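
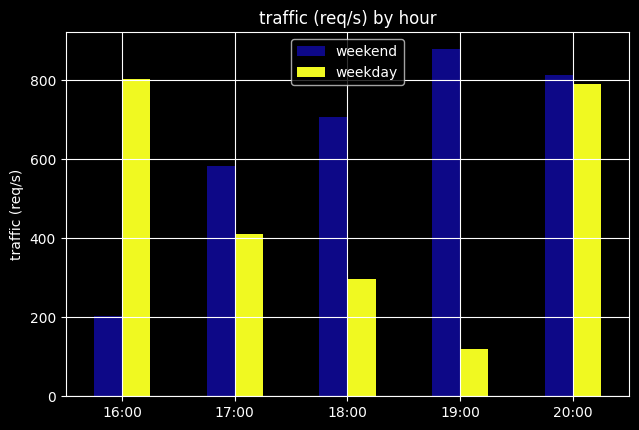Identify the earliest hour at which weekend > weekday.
17:00

16:00: weekend ≈ 200 vs weekday ≈ 800 (not yet); 17:00: weekend ≈ 600 vs weekday ≈ 400 (first crossover).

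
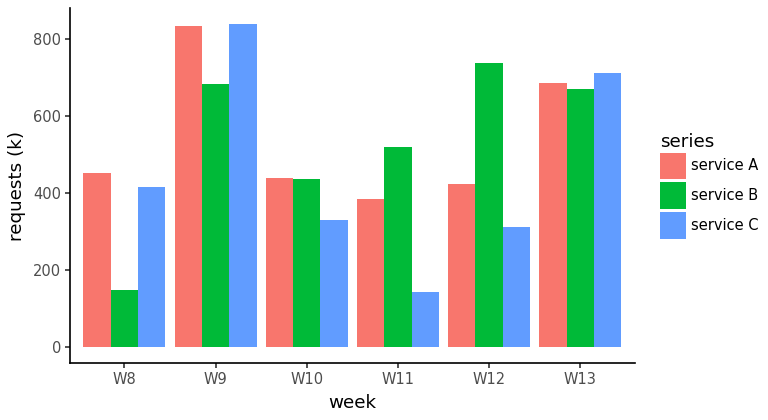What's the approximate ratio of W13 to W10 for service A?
W13 ≈ 700, W10 ≈ 400; 700/400 ≈ 1.75.

≈ 1.75×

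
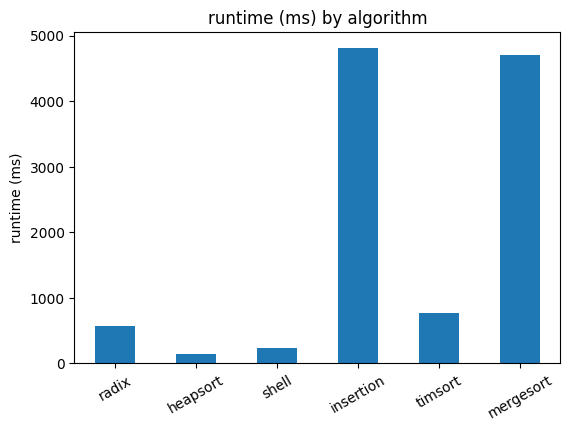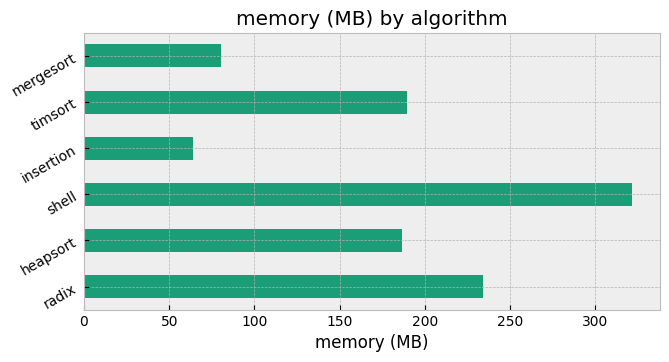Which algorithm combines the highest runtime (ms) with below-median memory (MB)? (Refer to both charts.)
insertion

Chart 2 median memory (MB) ≈ 200; below-median algorithms: heapsort, insertion, mergesort. Among those, insertion has the highest runtime (ms) (≈ 5000).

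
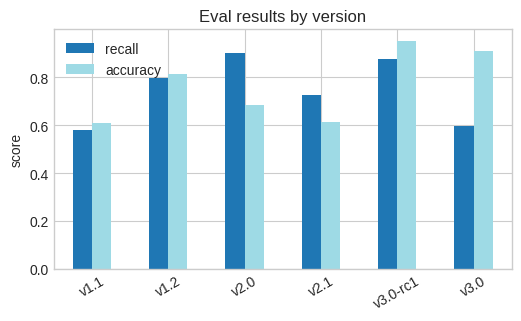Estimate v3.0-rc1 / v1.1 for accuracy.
≈ 1.67×

v3.0-rc1 ≈ 1.0, v1.1 ≈ 0.6; 1.0/0.6 ≈ 1.67.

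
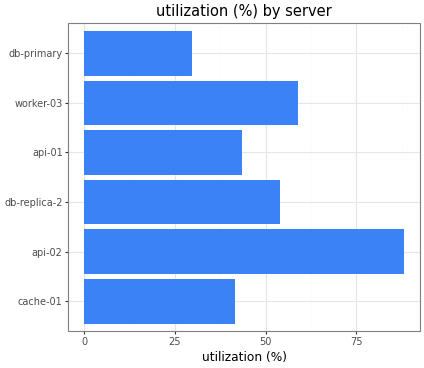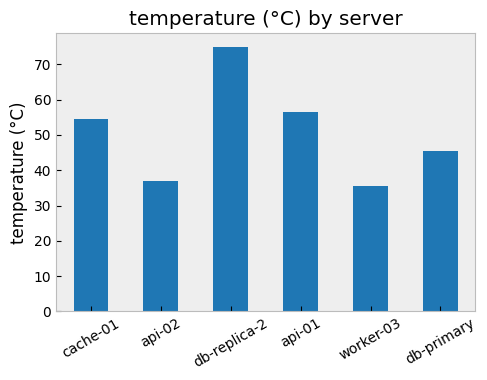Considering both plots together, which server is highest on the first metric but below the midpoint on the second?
Chart 2 median temperature (°C) ≈ 50; below-median servers: api-02, worker-03, db-primary. Among those, api-02 has the highest utilization (%) (≈ 90).

api-02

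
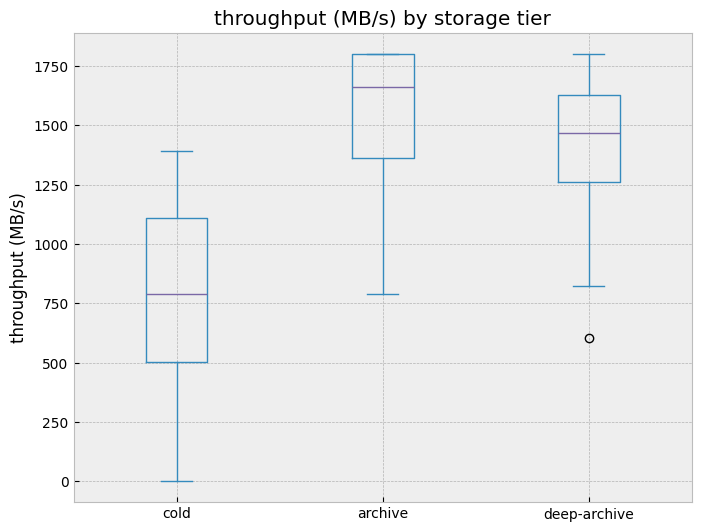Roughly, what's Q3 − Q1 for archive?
Q3 ≈ 1800, Q1 ≈ 1400; IQR ≈ 400.

≈ 400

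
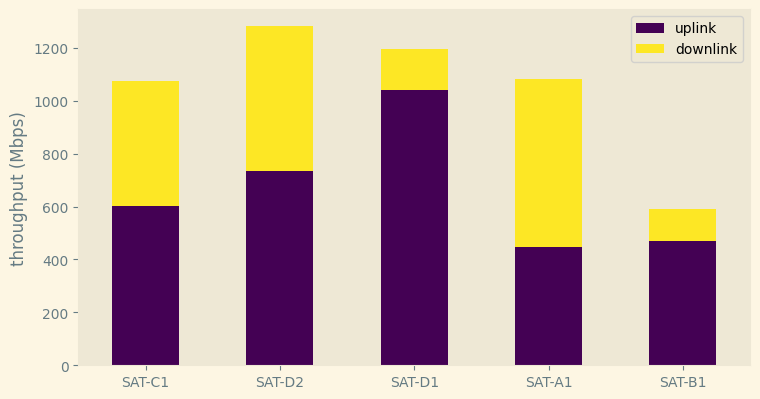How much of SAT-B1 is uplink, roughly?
≈ 400

uplink top ≈ 400, bottom ≈ 0; segment ≈ 400.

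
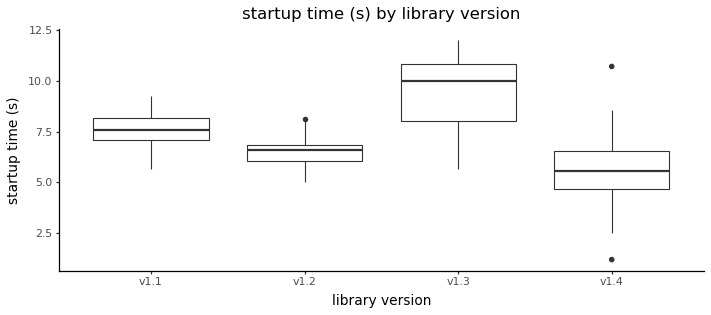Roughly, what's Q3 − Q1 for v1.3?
Q3 ≈ 11.0, Q1 ≈ 8.0; IQR ≈ 3.0.

≈ 3.0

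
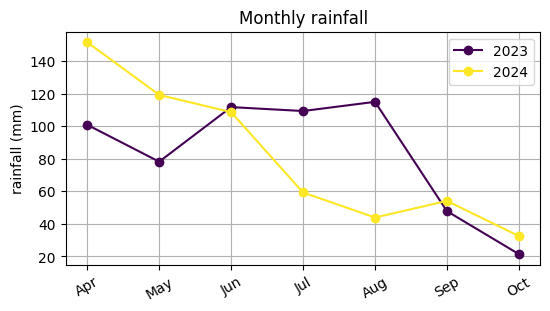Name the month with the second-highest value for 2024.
May

Top 3 for 2024: Apr ≈ 160, May ≈ 120, Jun ≈ 100.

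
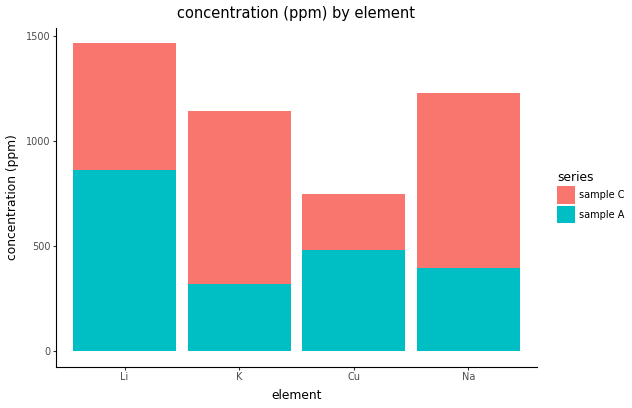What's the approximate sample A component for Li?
sample A top ≈ 800, bottom ≈ 0; segment ≈ 800.

≈ 800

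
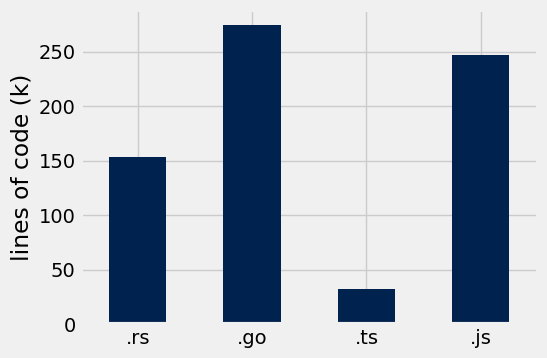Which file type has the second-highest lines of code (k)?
.js

Top 3: .go ≈ 275, .js ≈ 250, .rs ≈ 150.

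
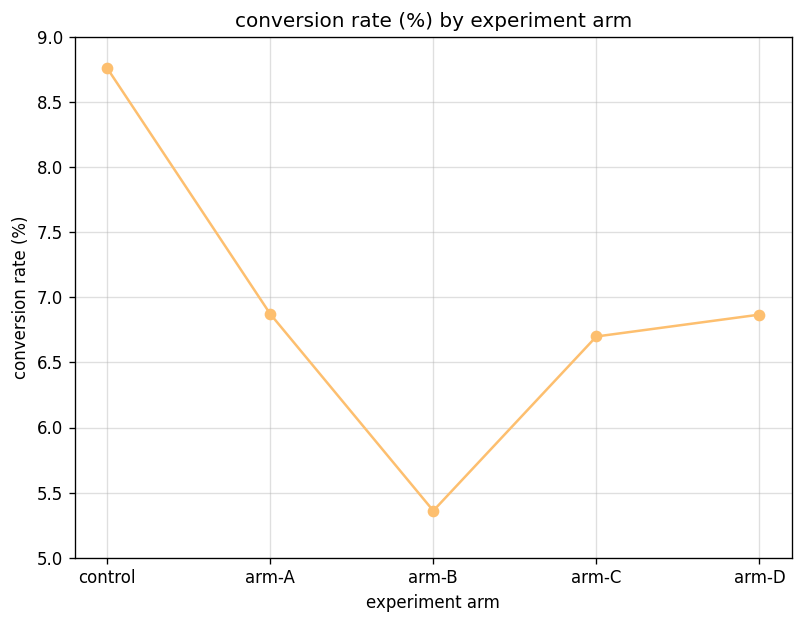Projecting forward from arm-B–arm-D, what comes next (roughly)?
Last three: 5.5, 6.5, 7.0 → slope ≈ 0.75/step → next ≈ 7.75.

≈ 7.75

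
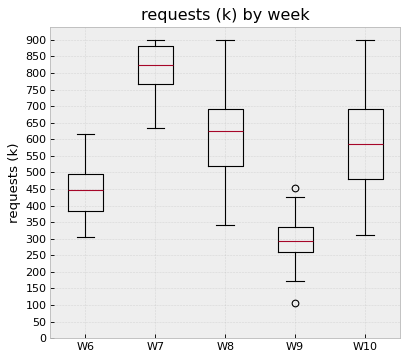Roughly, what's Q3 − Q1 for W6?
Q3 ≈ 500, Q1 ≈ 400; IQR ≈ 100.

≈ 100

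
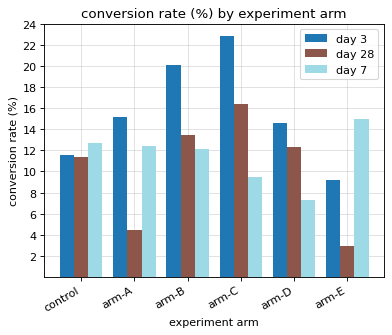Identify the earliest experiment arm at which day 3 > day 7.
control: day 3 ≈ 12 vs day 7 ≈ 12 (not yet); arm-A: day 3 ≈ 16 vs day 7 ≈ 12 (first crossover).

arm-A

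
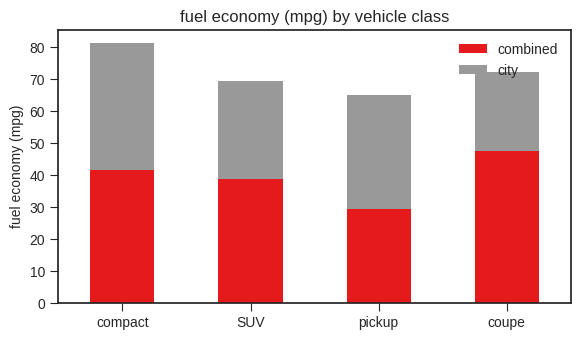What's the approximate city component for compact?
city top ≈ 80, bottom ≈ 40; segment ≈ 40.

≈ 40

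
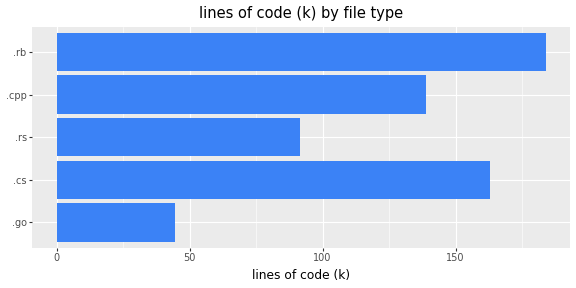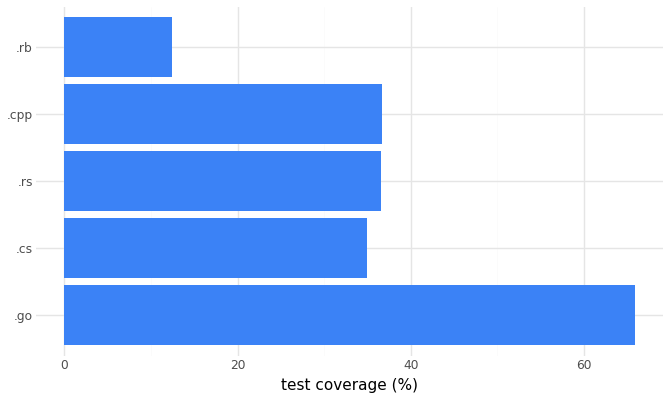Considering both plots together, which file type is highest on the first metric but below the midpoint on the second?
Chart 2 median test coverage (%) ≈ 40; below-median file types: .cs, .rb. Among those, .rb has the highest lines of code (k) (≈ 180).

.rb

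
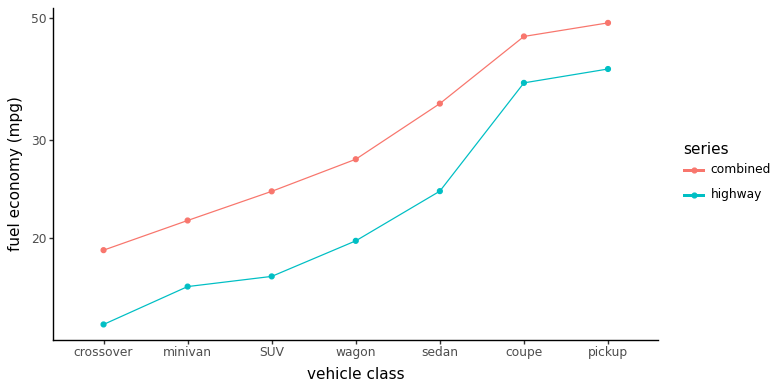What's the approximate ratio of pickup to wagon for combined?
≈ 1.67×

pickup ≈ 50, wagon ≈ 30; 50/30 ≈ 1.67.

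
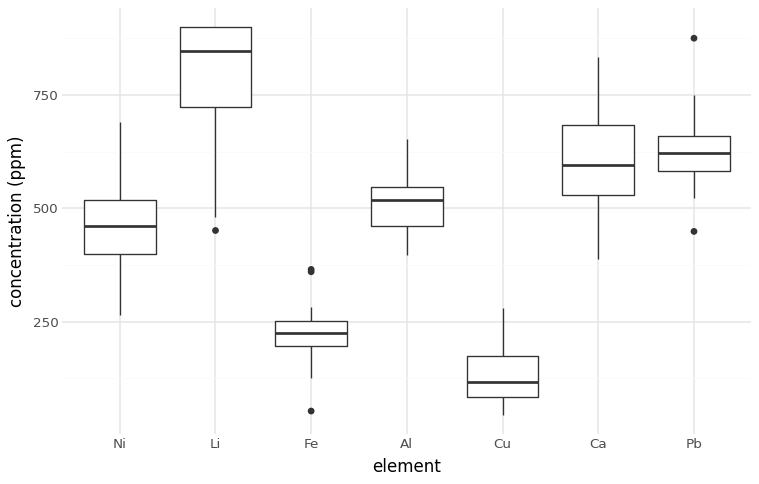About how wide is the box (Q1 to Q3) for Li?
≈ 200

Q3 ≈ 900, Q1 ≈ 700; IQR ≈ 200.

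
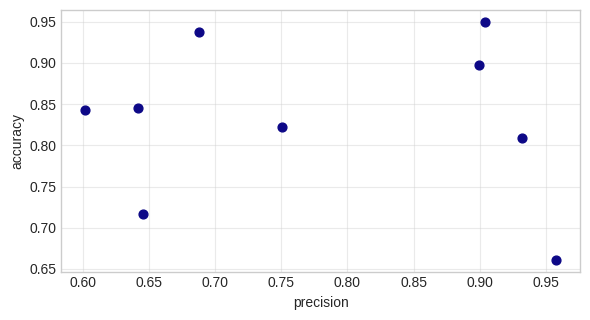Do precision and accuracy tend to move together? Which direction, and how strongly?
Points are roughly uncorrelated; weak (|r| ≈ 0.1).

no clear correlation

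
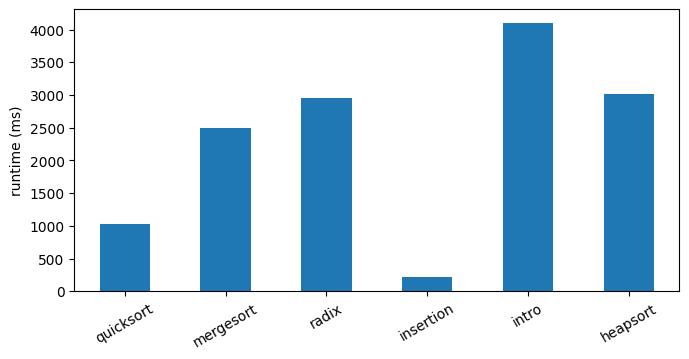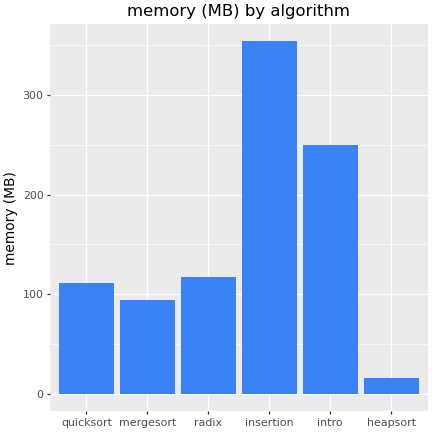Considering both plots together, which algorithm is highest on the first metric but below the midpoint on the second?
Chart 2 median memory (MB) ≈ 100; below-median algorithms: quicksort, mergesort, heapsort. Among those, heapsort has the highest runtime (ms) (≈ 3000).

heapsort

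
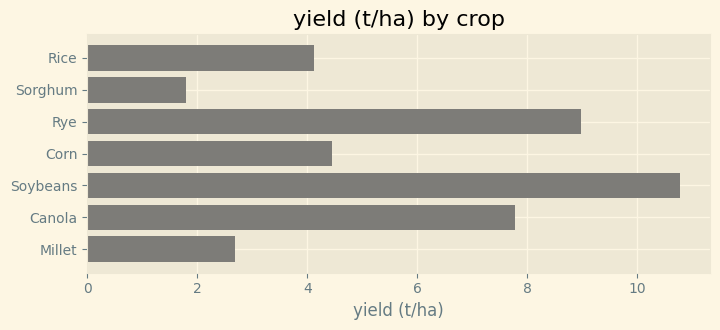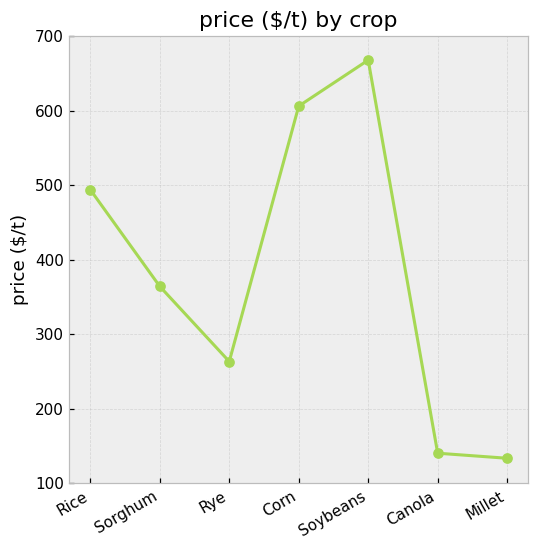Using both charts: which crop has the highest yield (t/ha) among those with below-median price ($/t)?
Chart 2 median price ($/t) ≈ 400; below-median crops: Rye, Canola, Millet. Among those, Rye has the highest yield (t/ha) (≈ 9).

Rye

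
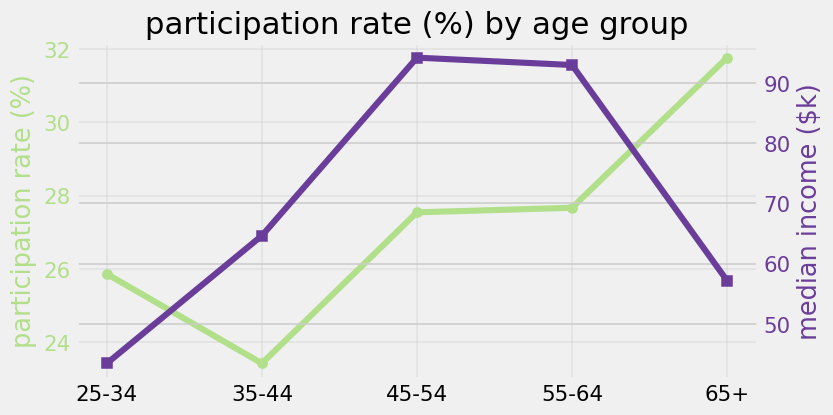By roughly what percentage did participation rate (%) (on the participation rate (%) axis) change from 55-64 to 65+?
≈ +14.3%

55-64 ≈ 28, 65+ ≈ 32; (32 − 28) / 28 ≈ +14.3%.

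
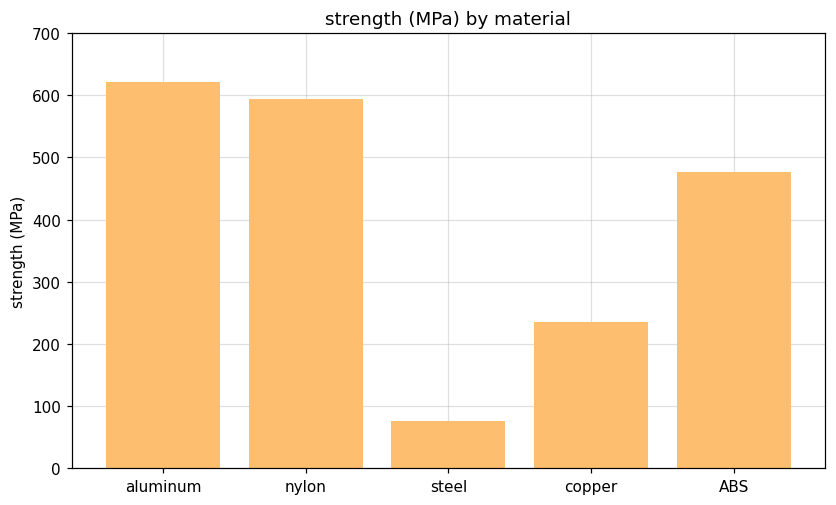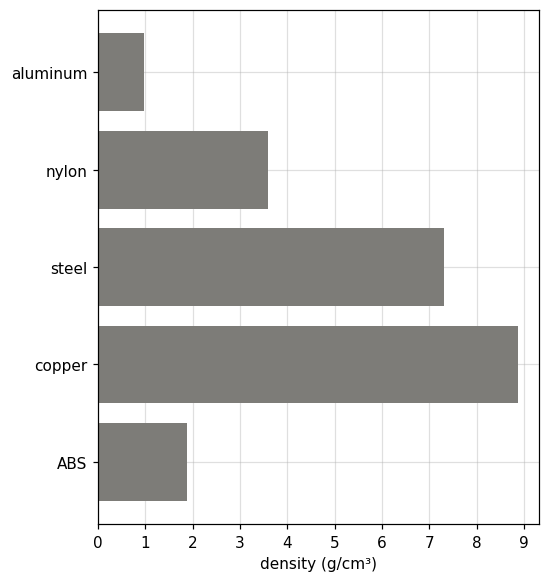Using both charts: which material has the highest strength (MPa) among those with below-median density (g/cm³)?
aluminum

Chart 2 median density (g/cm³) ≈ 4; below-median materials: aluminum, ABS. Among those, aluminum has the highest strength (MPa) (≈ 600).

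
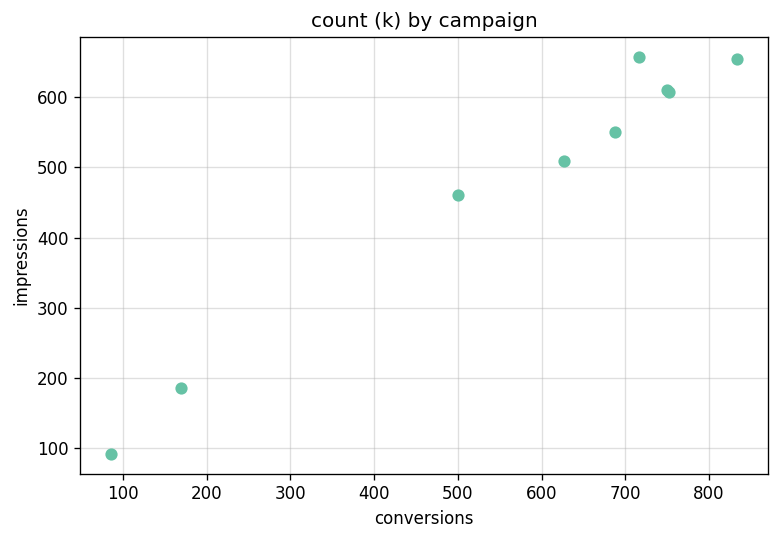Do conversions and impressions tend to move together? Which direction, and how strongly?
positive, strong

Points are positively correlated; strong (|r| ≈ 1.0).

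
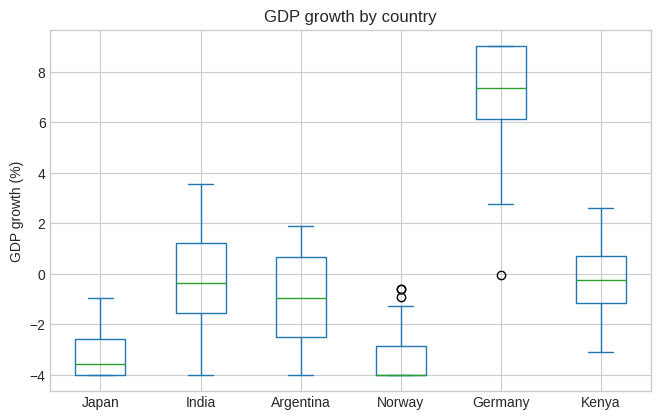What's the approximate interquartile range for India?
≈ 3

Q3 ≈ 1, Q1 ≈ -2; IQR ≈ 3.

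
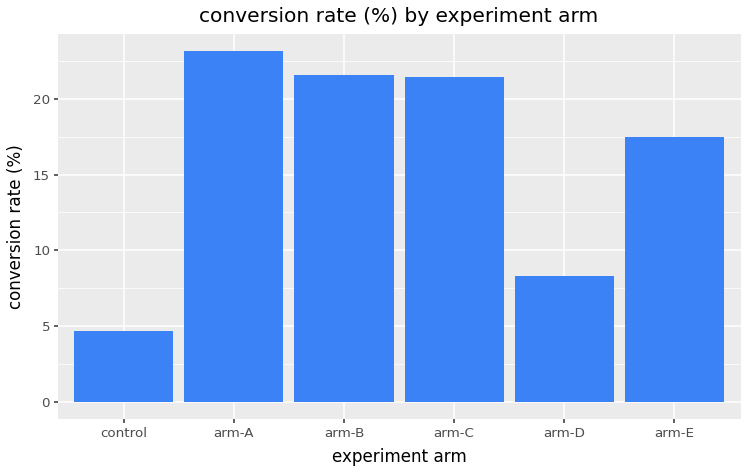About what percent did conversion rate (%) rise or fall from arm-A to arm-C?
arm-A ≈ 24, arm-C ≈ 22; (22 − 24) / 24 ≈ -8.3%.

≈ -8.3%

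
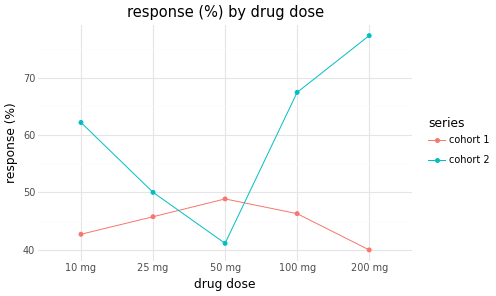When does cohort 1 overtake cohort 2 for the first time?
50 mg

25 mg: cohort 1 ≈ 45 vs cohort 2 ≈ 50 (not yet); 50 mg: cohort 1 ≈ 50 vs cohort 2 ≈ 40 (first crossover).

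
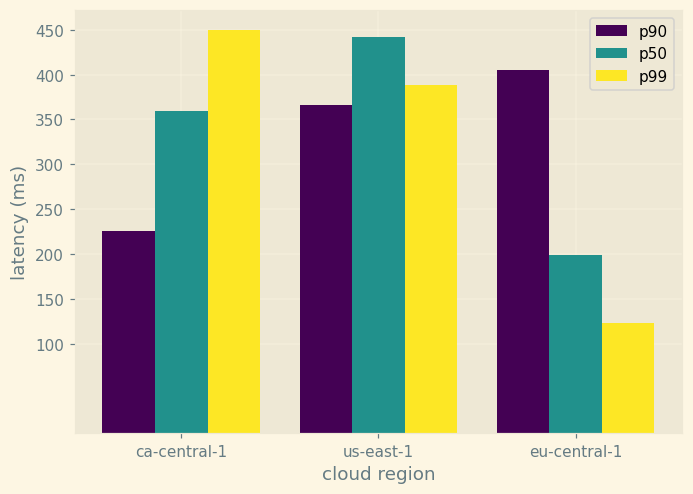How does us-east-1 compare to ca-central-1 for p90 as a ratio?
≈ 1.4×

us-east-1 ≈ 350, ca-central-1 ≈ 250; 350/250 ≈ 1.4.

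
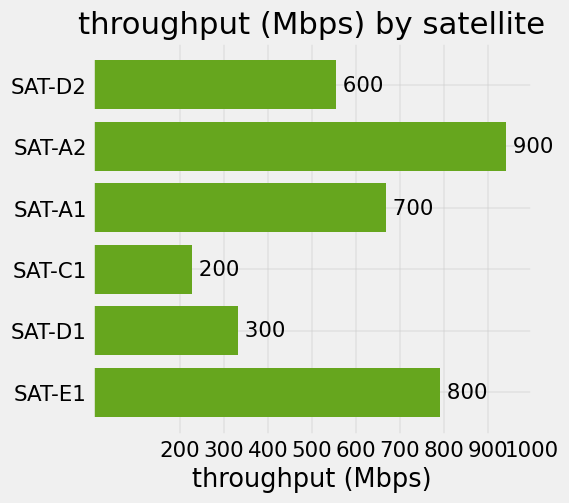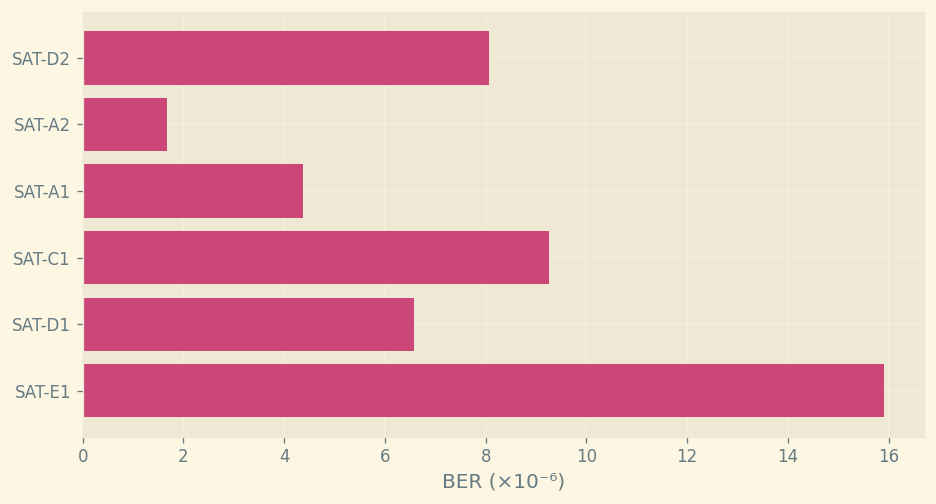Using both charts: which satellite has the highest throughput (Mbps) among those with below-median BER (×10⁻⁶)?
SAT-A2

Chart 2 median BER (×10⁻⁶) ≈ 8; below-median satellites: SAT-A2, SAT-A1, SAT-D1. Among those, SAT-A2 has the highest throughput (Mbps) (≈ 900).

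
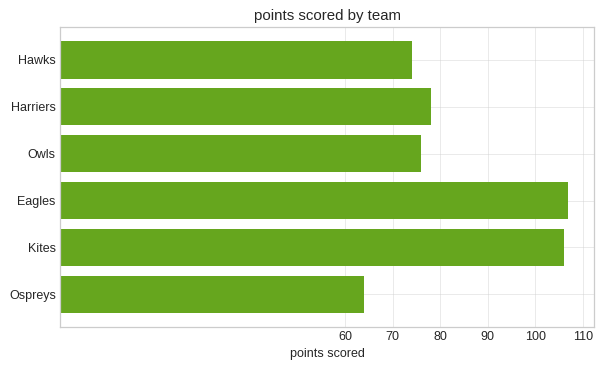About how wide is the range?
Max Eagles ≈ 110, min Ospreys ≈ 60; range ≈ 50.

≈ 50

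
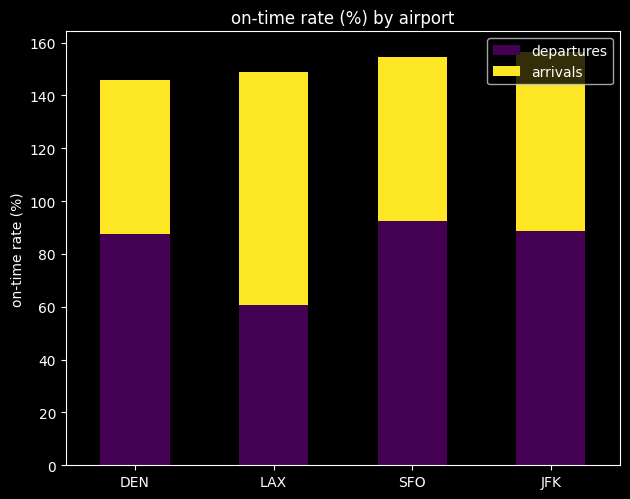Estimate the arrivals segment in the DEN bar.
arrivals top ≈ 140, bottom ≈ 80; segment ≈ 60.

≈ 60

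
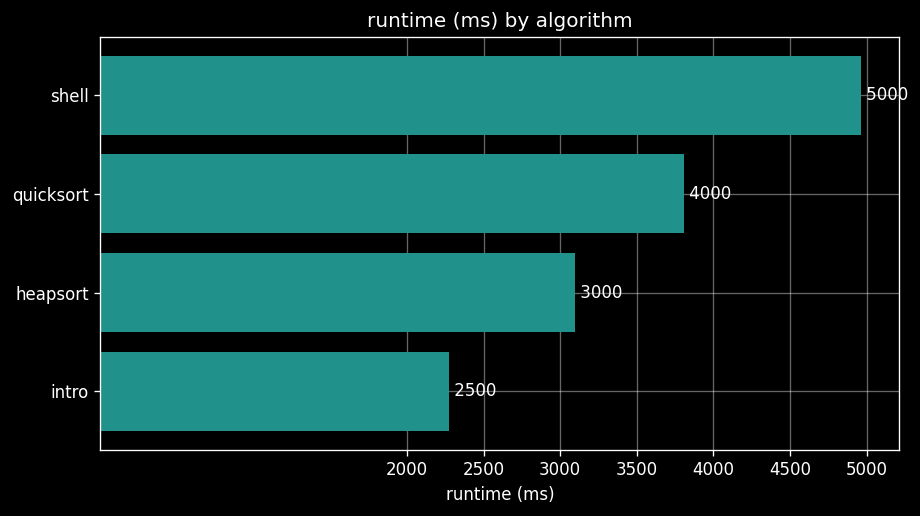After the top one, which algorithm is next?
Top 3: shell ≈ 5000, quicksort ≈ 4000, heapsort ≈ 3000.

quicksort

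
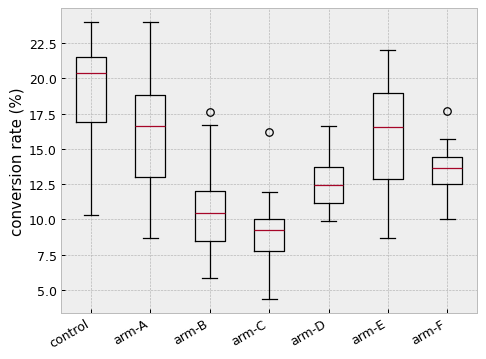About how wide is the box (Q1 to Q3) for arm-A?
≈ 6

Q3 ≈ 19, Q1 ≈ 13; IQR ≈ 6.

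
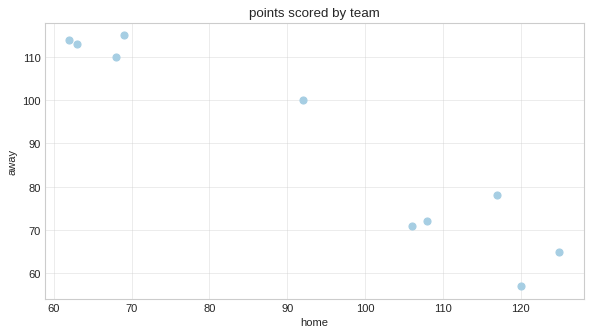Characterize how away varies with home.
negative, strong

Points are negatively correlated; strong (|r| ≈ 1.0).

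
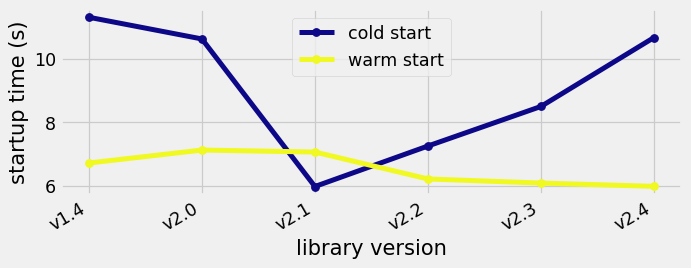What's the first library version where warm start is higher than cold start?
v2.1

v2.0: warm start ≈ 7.0 vs cold start ≈ 10.5 (not yet); v2.1: warm start ≈ 7.0 vs cold start ≈ 6.0 (first crossover).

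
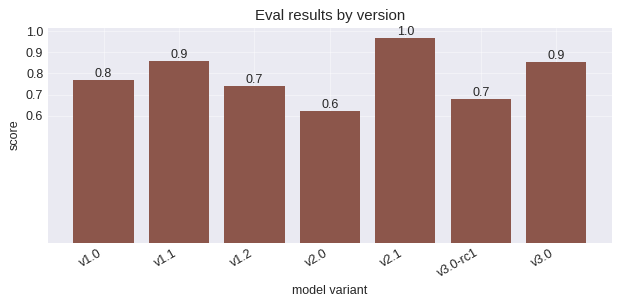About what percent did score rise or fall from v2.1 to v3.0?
≈ -10%

v2.1 ≈ 1.0, v3.0 ≈ 0.9; (0.9 − 1.0) / 1.0 ≈ -10%.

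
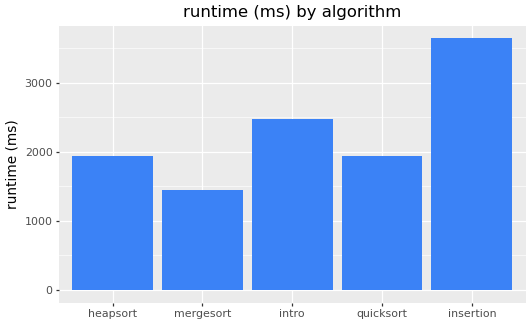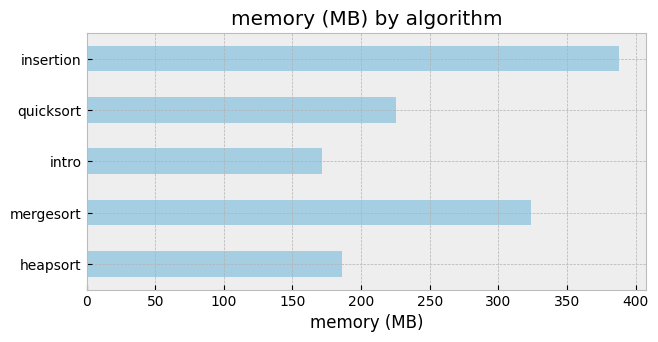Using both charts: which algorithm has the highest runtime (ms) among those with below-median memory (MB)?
Chart 2 median memory (MB) ≈ 250; below-median algorithms: heapsort, intro. Among those, intro has the highest runtime (ms) (≈ 2500).

intro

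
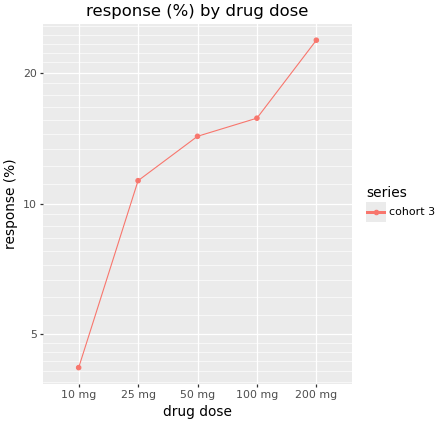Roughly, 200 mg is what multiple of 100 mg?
200 mg ≈ 24, 100 mg ≈ 16; 24/16 ≈ 1.5.

≈ 1.5×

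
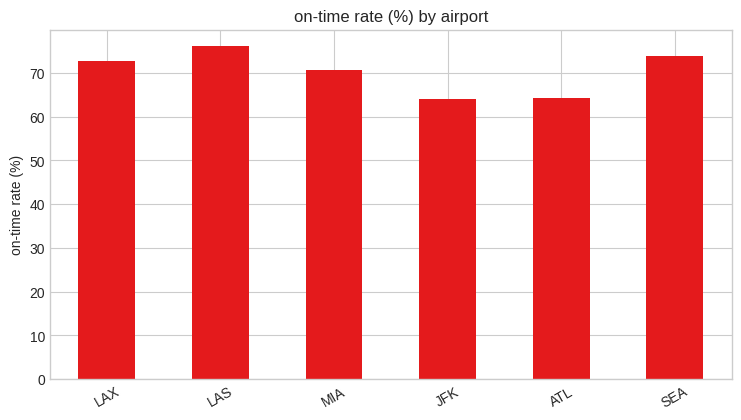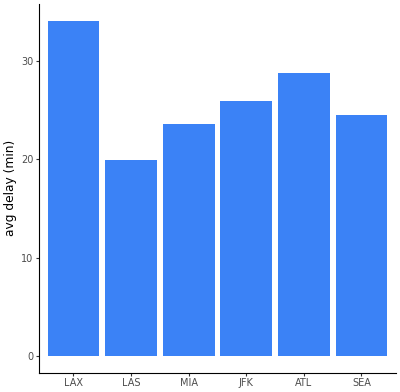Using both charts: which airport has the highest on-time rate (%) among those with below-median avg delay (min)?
Chart 2 median avg delay (min) ≈ 25; below-median airports: LAS, MIA, SEA. Among those, LAS has the highest on-time rate (%) (≈ 80).

LAS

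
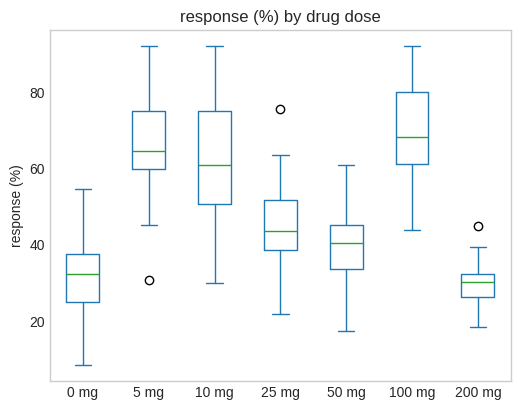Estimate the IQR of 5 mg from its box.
≈ 15

Q3 ≈ 75, Q1 ≈ 60; IQR ≈ 15.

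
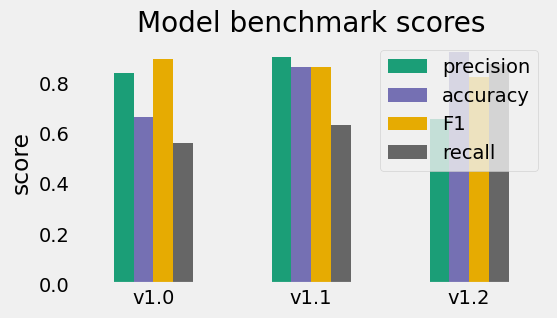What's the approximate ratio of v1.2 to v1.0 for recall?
v1.2 ≈ 0.9, v1.0 ≈ 0.6; 0.9/0.6 ≈ 1.5.

≈ 1.5×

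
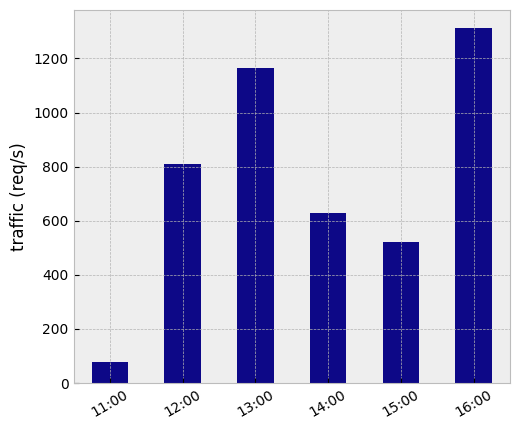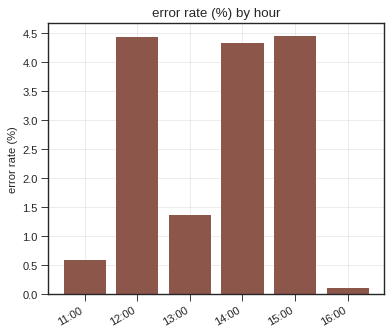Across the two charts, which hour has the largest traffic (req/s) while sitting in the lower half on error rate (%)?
16:00

Chart 2 median error rate (%) ≈ 3; below-median hours: 11:00, 13:00, 16:00. Among those, 16:00 has the highest traffic (req/s) (≈ 1400).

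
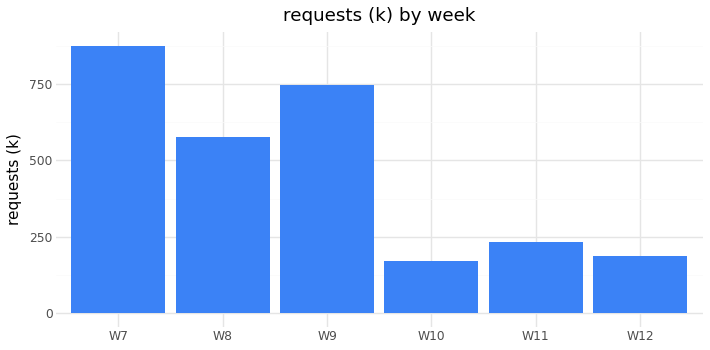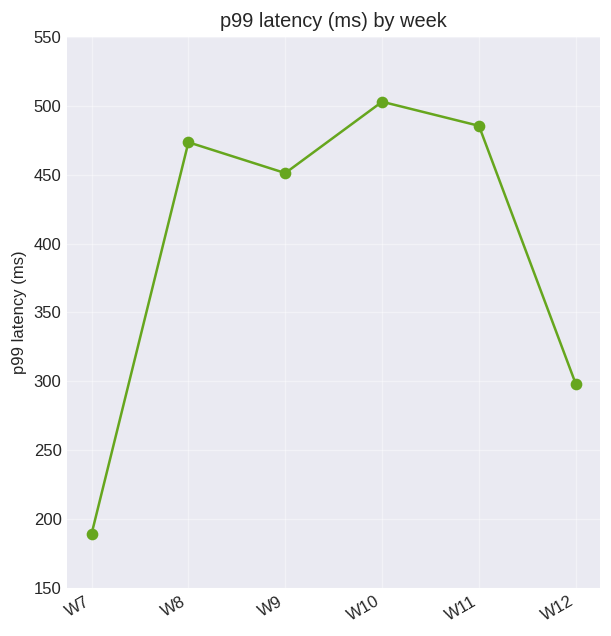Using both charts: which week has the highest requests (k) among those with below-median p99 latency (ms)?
W7

Chart 2 median p99 latency (ms) ≈ 450; below-median weeks: W7, W9, W12. Among those, W7 has the highest requests (k) (≈ 900).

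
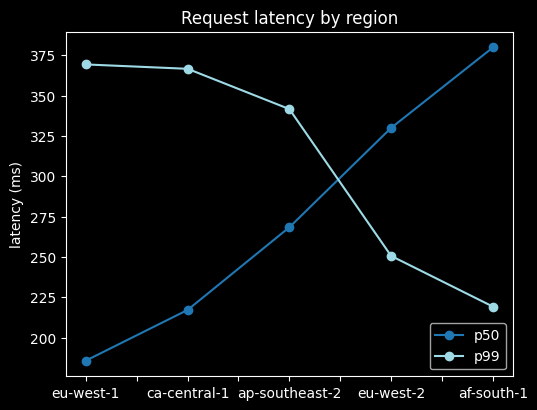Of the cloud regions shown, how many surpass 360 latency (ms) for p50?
1

Above 360: af-south-1.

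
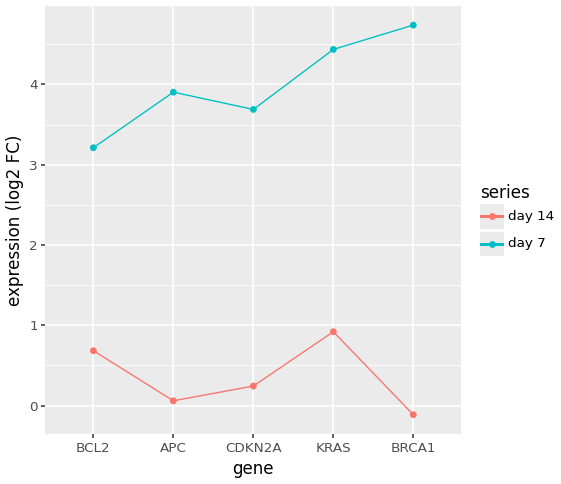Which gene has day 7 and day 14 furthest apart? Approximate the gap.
BRCA1: day 7 ≈ 4.5, day 14 ≈ 0.0 → gap ≈ 4.5. Next-largest (APC) is only ≈ 4.0.

BRCA1, ≈ 4.5 log2 FC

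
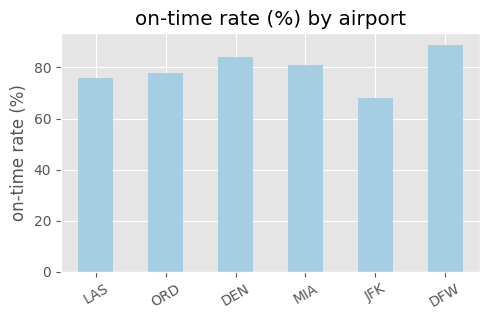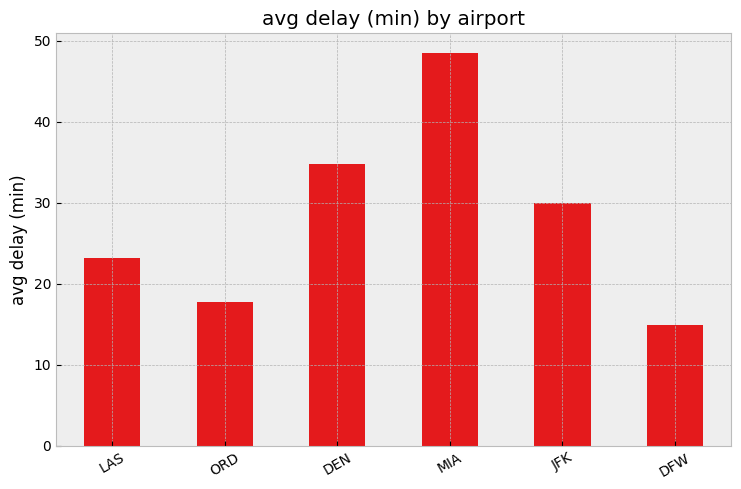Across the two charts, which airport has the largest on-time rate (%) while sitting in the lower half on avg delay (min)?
Chart 2 median avg delay (min) ≈ 25; below-median airports: LAS, ORD, DFW. Among those, DFW has the highest on-time rate (%) (≈ 90).

DFW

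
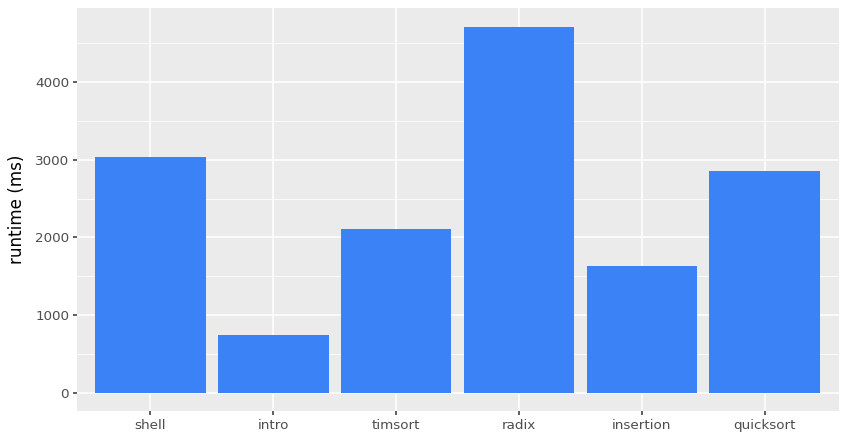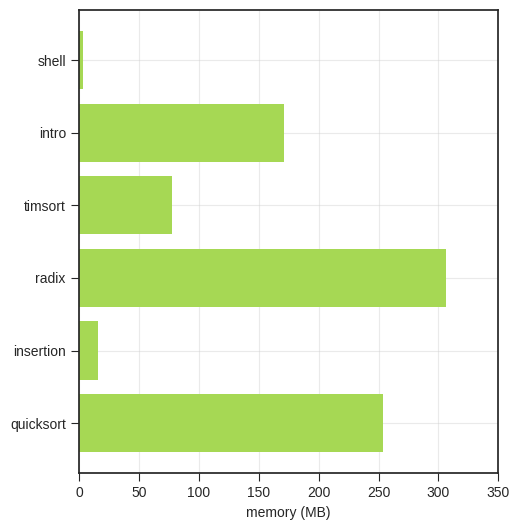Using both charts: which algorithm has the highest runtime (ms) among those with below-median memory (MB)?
Chart 2 median memory (MB) ≈ 100; below-median algorithms: shell, timsort, insertion. Among those, shell has the highest runtime (ms) (≈ 3000).

shell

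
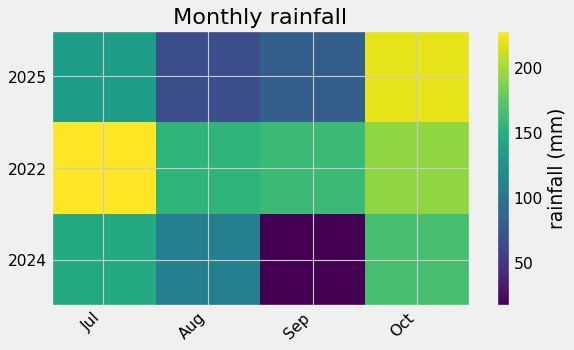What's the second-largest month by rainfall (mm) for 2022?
Top 3 for 2022: Jul ≈ 220, Oct ≈ 200, Sep ≈ 160.

Oct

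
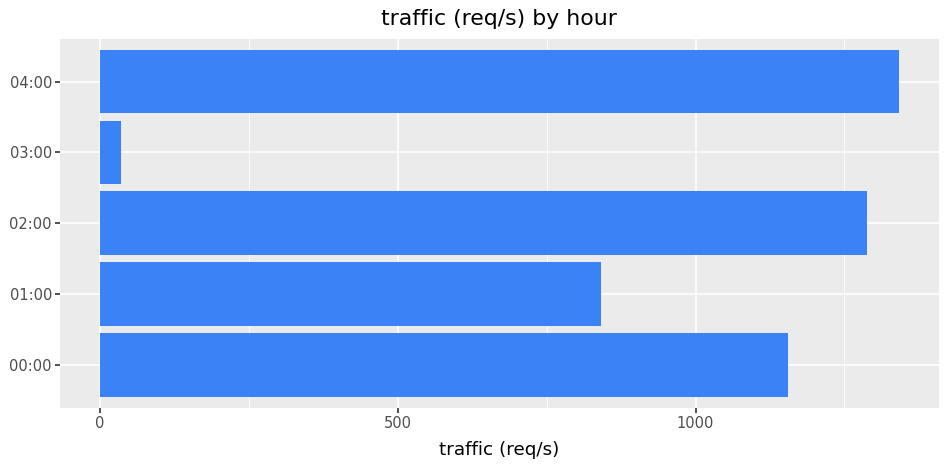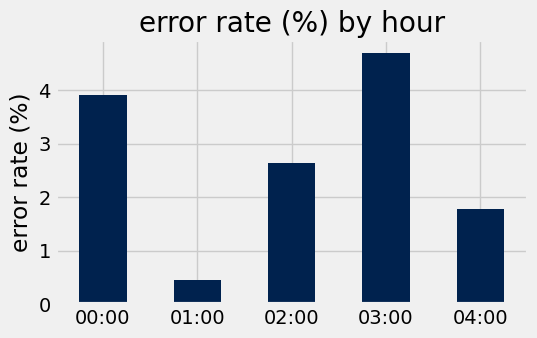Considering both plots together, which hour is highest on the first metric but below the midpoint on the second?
04:00

Chart 2 median error rate (%) ≈ 2.5; below-median hours: 01:00, 04:00. Among those, 04:00 has the highest traffic (req/s) (≈ 1400).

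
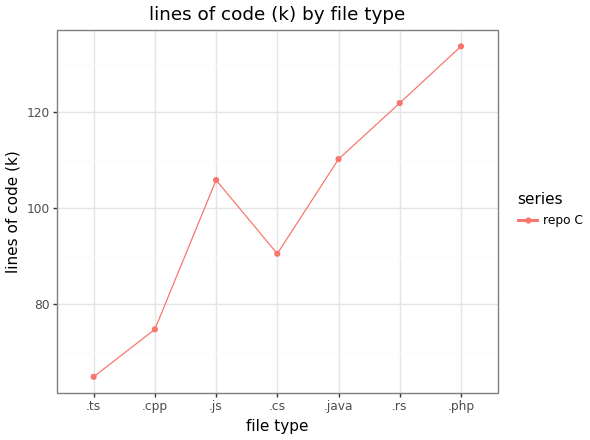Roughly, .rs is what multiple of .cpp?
≈ 1.71×

.rs ≈ 120, .cpp ≈ 70; 120/70 ≈ 1.71.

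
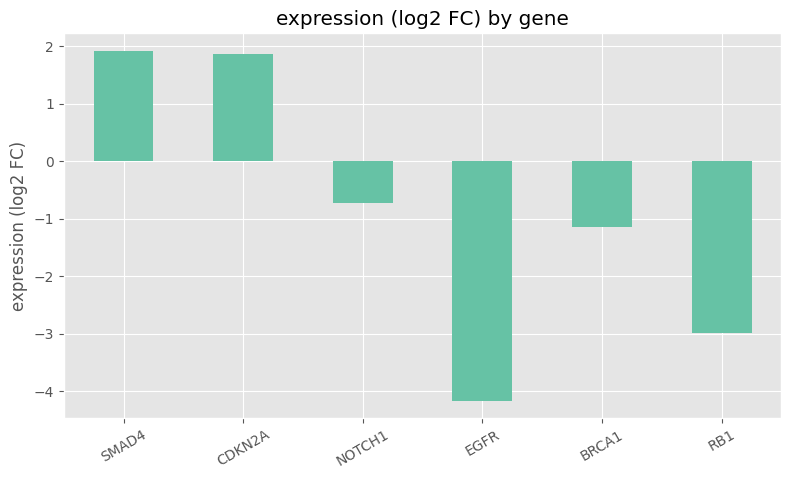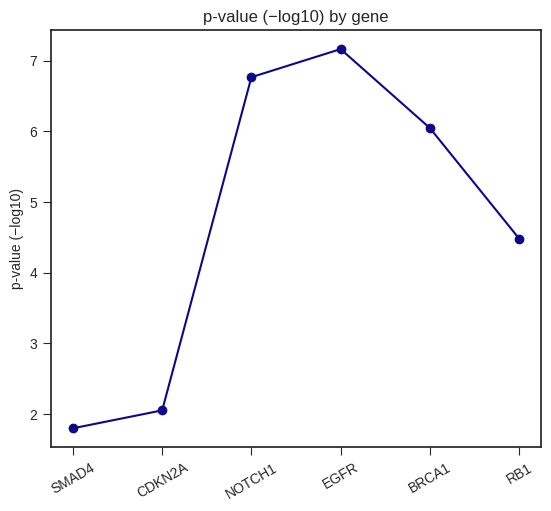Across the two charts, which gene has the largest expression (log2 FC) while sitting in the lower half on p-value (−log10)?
SMAD4

Chart 2 median p-value (−log10) ≈ 5; below-median genes: SMAD4, CDKN2A, RB1. Among those, SMAD4 has the highest expression (log2 FC) (≈ 2).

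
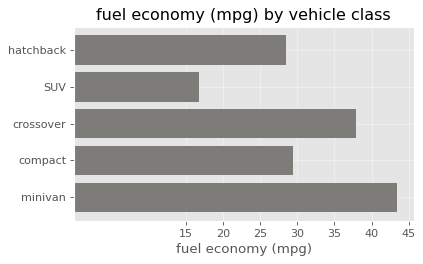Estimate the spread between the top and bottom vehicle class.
Max minivan ≈ 45, min SUV ≈ 15; range ≈ 30.

≈ 30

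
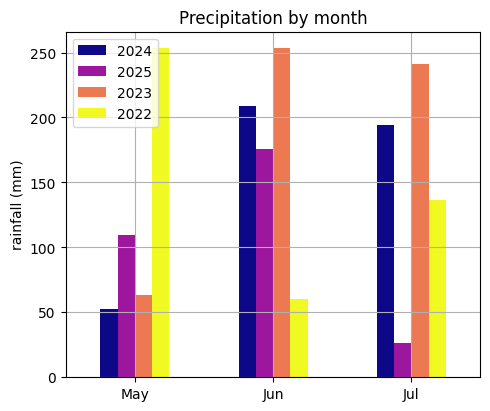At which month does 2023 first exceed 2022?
Jun

May: 2023 ≈ 75 vs 2022 ≈ 250 (not yet); Jun: 2023 ≈ 250 vs 2022 ≈ 50 (first crossover).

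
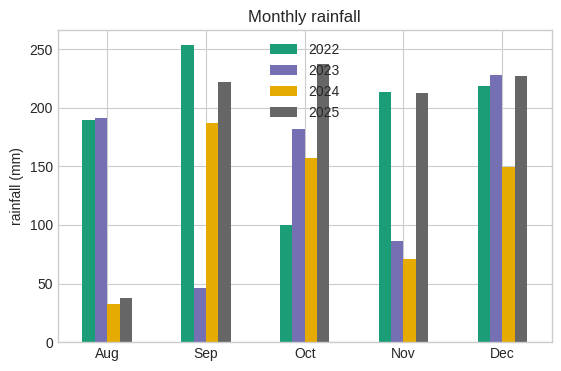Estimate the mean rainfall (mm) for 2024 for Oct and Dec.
≈ 150

(150 + 150) / 2 ≈ 150.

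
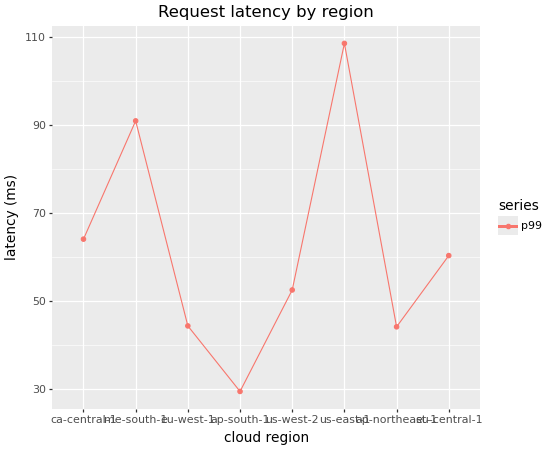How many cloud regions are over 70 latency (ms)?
2

Above 70: me-south-1, us-east-1.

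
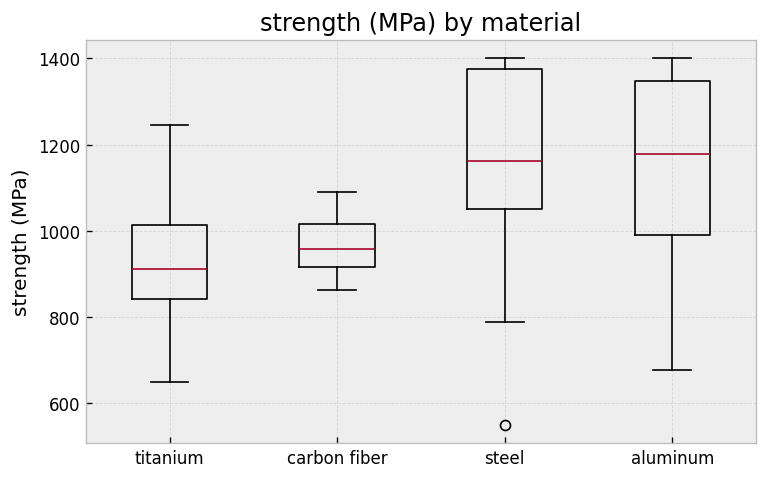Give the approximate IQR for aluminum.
≈ 350

Q3 ≈ 1350, Q1 ≈ 1000; IQR ≈ 350.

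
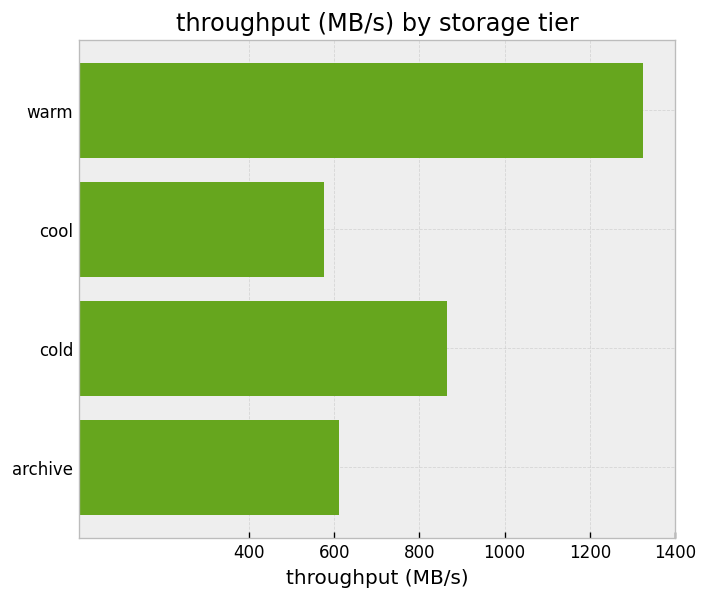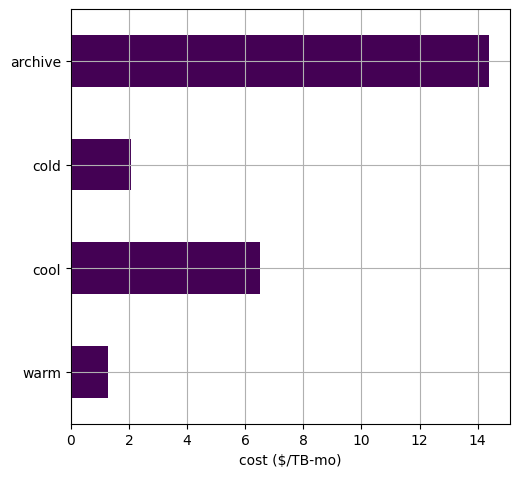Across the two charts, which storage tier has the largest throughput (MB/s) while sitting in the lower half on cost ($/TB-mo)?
Chart 2 median cost ($/TB-mo) ≈ 4; below-median storage tiers: warm, cold. Among those, warm has the highest throughput (MB/s) (≈ 1400).

warm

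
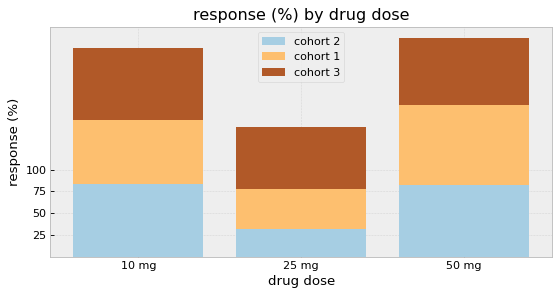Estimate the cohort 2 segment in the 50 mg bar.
cohort 2 top ≈ 75, bottom ≈ 0; segment ≈ 75.

≈ 75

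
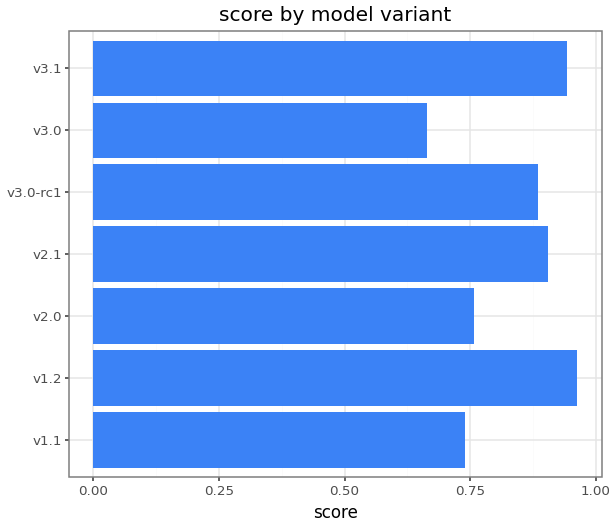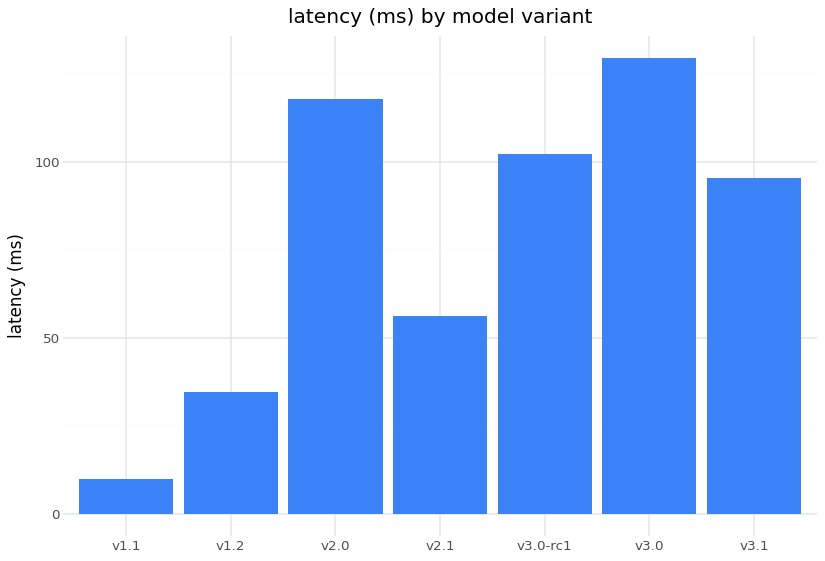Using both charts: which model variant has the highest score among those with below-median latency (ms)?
Chart 2 median latency (ms) ≈ 100; below-median model variants: v1.1, v1.2, v2.1. Among those, v1.2 has the highest score (≈ 1).

v1.2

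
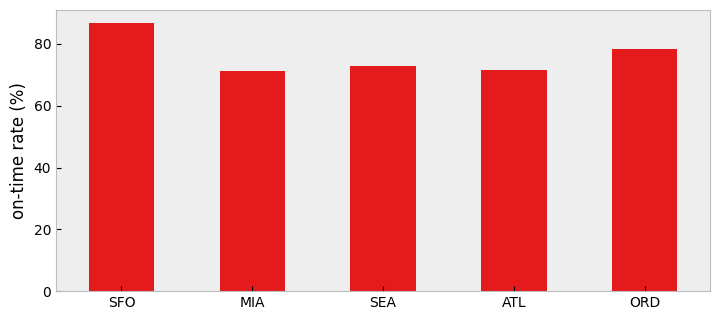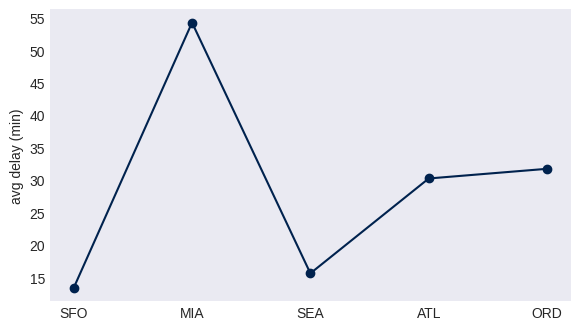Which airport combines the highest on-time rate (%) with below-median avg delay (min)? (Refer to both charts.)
SFO

Chart 2 median avg delay (min) ≈ 30; below-median airports: SFO, SEA. Among those, SFO has the highest on-time rate (%) (≈ 90).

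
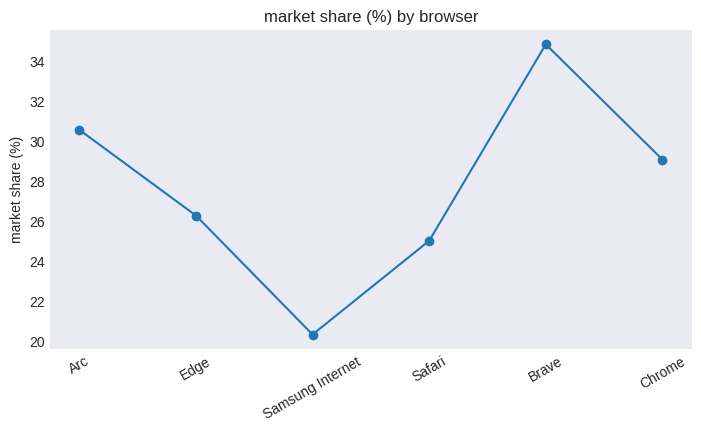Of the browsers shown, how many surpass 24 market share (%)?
Above 24: Arc, Edge, Safari, Brave, Chrome.

5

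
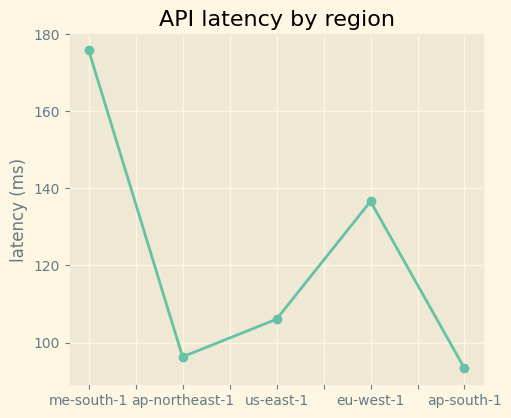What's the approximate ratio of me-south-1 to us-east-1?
≈ 1.64×

me-south-1 ≈ 180, us-east-1 ≈ 110; 180/110 ≈ 1.64.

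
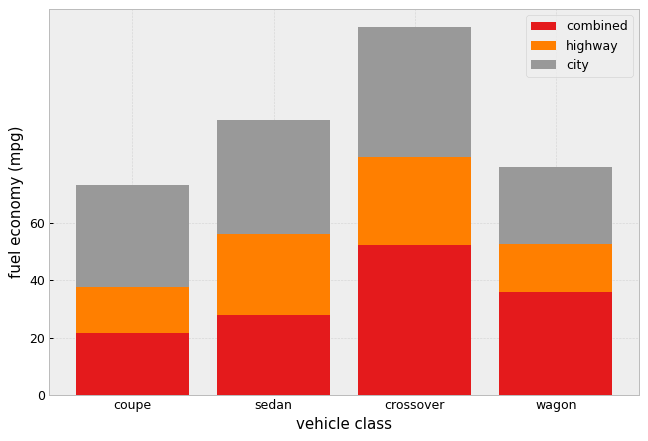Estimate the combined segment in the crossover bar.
≈ 60

combined top ≈ 60, bottom ≈ 0; segment ≈ 60.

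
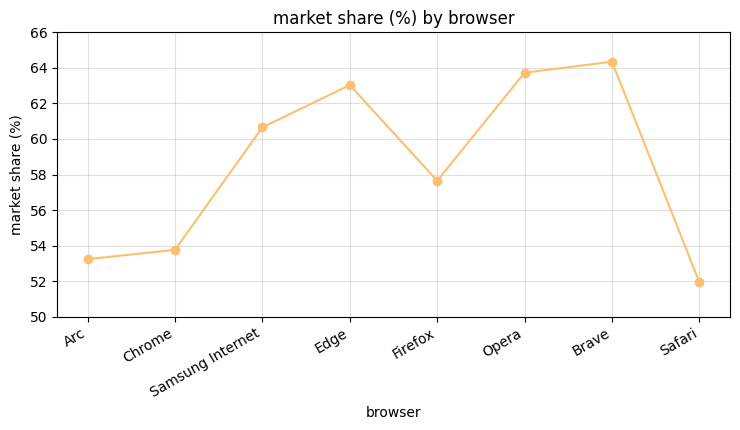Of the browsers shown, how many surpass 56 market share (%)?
5

Above 56: Samsung Internet, Edge, Firefox, Opera, Brave.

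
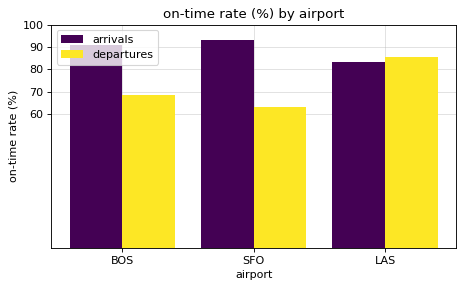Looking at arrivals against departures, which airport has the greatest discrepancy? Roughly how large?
SFO, ≈ 30 %

SFO: arrivals ≈ 90, departures ≈ 60 → gap ≈ 30. Next-largest (BOS) is only ≈ 20.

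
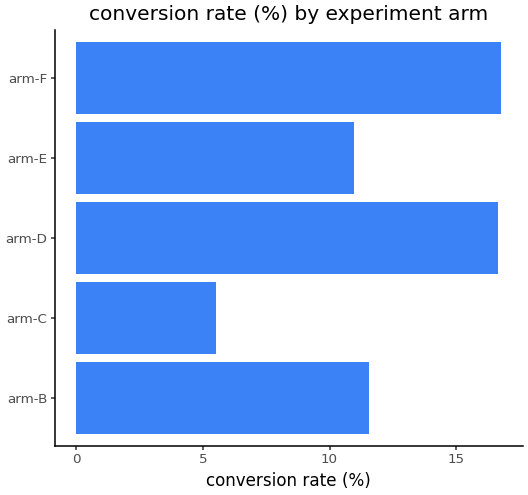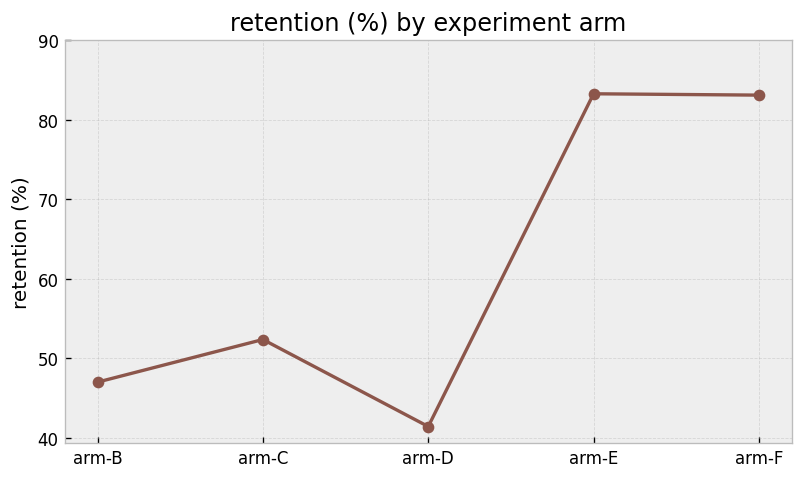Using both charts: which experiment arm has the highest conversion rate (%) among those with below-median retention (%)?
arm-D

Chart 2 median retention (%) ≈ 50; below-median experiment arms: arm-B, arm-D. Among those, arm-D has the highest conversion rate (%) (≈ 16).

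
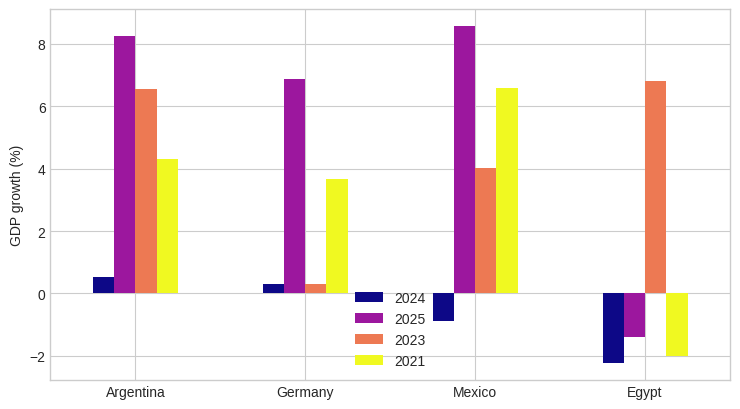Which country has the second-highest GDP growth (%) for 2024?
Top 3 for 2024: Argentina ≈ 1, Germany ≈ 0, Mexico ≈ -1.

Germany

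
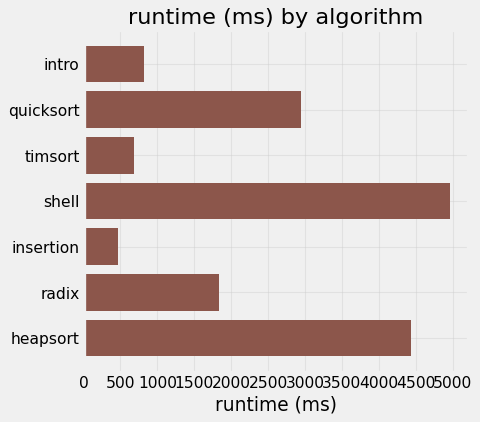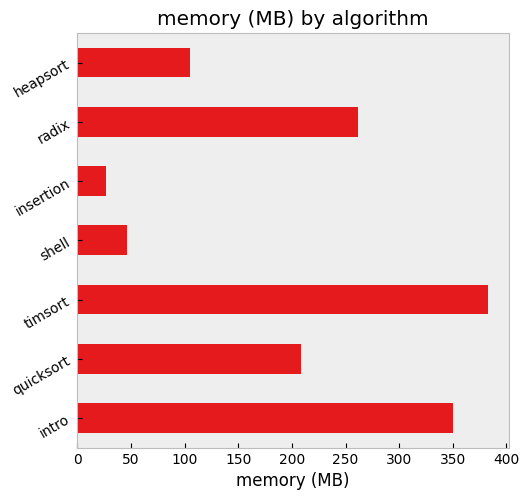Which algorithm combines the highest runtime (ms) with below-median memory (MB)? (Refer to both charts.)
Chart 2 median memory (MB) ≈ 200; below-median algorithms: shell, insertion, heapsort. Among those, shell has the highest runtime (ms) (≈ 5000).

shell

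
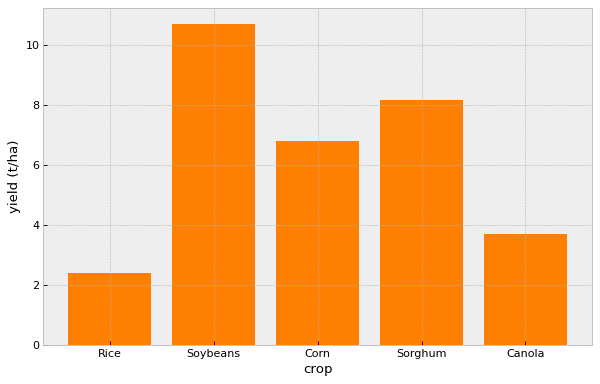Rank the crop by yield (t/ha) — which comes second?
Sorghum

Top 3: Soybeans ≈ 11, Sorghum ≈ 8, Corn ≈ 7.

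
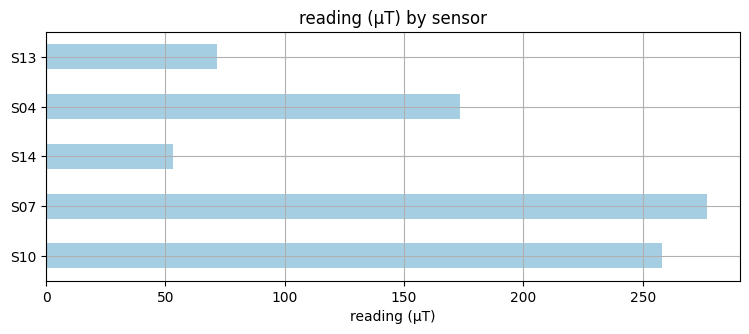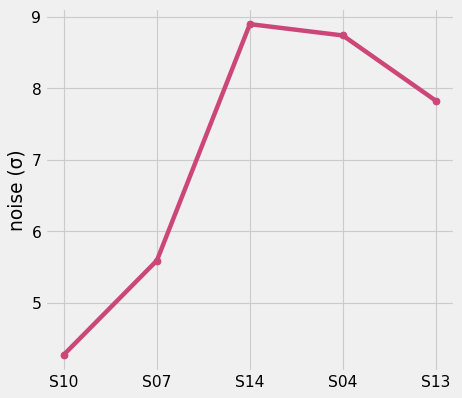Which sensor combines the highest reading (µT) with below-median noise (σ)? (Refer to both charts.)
Chart 2 median noise (σ) ≈ 8; below-median sensors: S10, S07. Among those, S07 has the highest reading (µT) (≈ 300).

S07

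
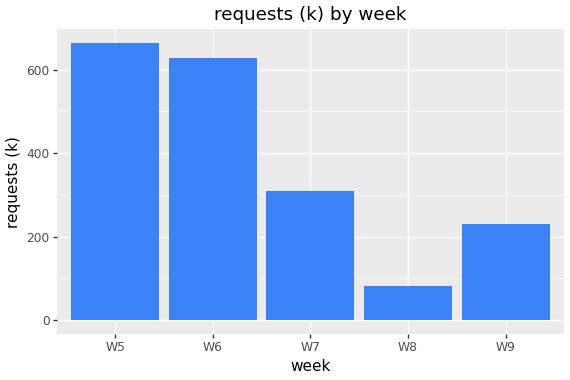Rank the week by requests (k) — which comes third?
W7

Top 4: W5 ≈ 700, W6 ≈ 600, W7 ≈ 300, W9 ≈ 200.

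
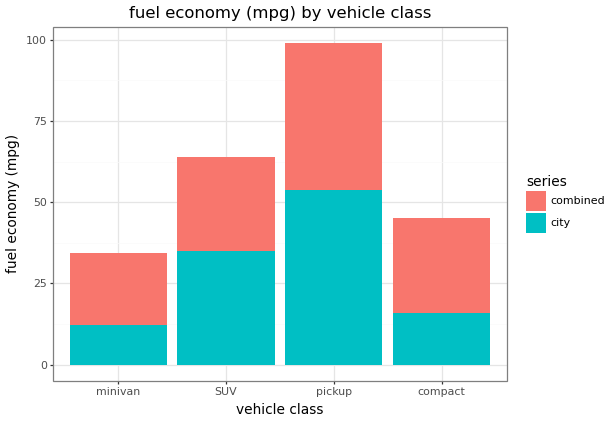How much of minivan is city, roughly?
city top ≈ 10, bottom ≈ 0; segment ≈ 10.

≈ 10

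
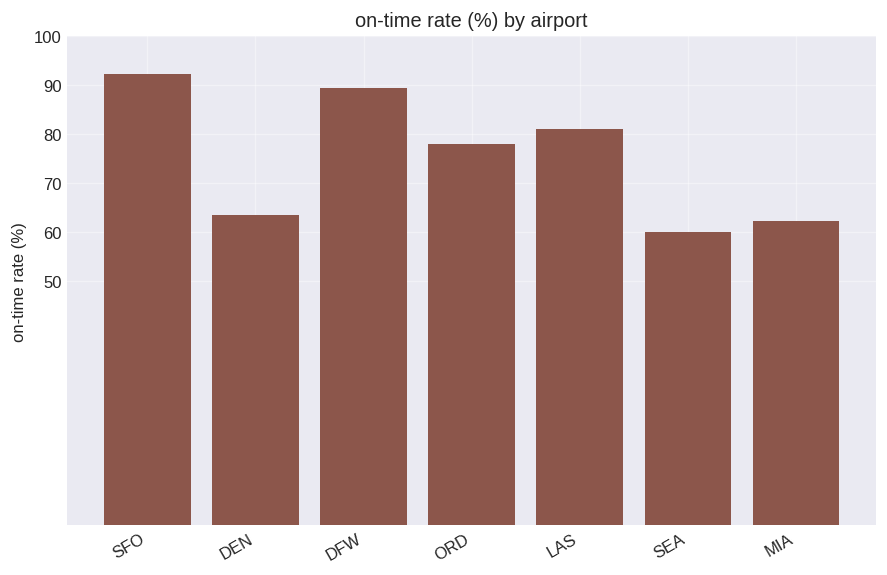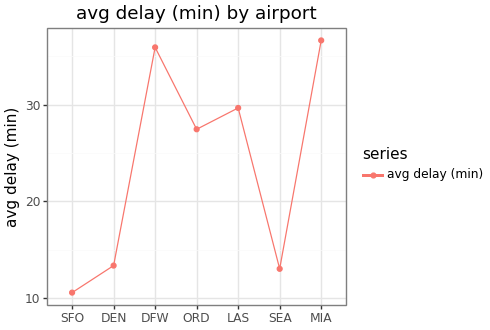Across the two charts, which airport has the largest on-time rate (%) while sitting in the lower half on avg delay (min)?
SFO

Chart 2 median avg delay (min) ≈ 25; below-median airports: SFO, DEN, SEA. Among those, SFO has the highest on-time rate (%) (≈ 90).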